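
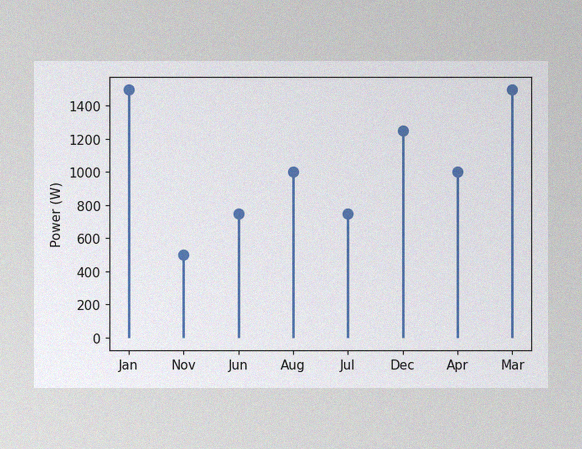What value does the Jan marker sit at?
The image has some photo noise and uneven lighting. The Jan marker sits at 1500W.

1500W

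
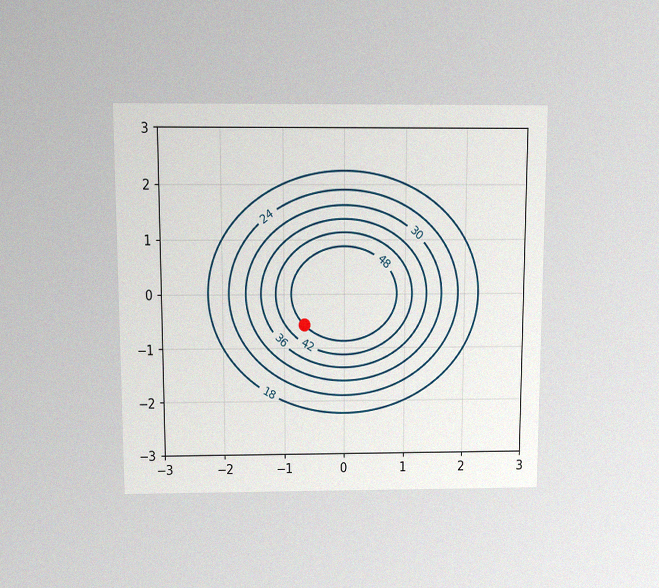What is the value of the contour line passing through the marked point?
The chart is viewed slightly from above, with some photo noise. The marked point sits on the contour labelled 48.

48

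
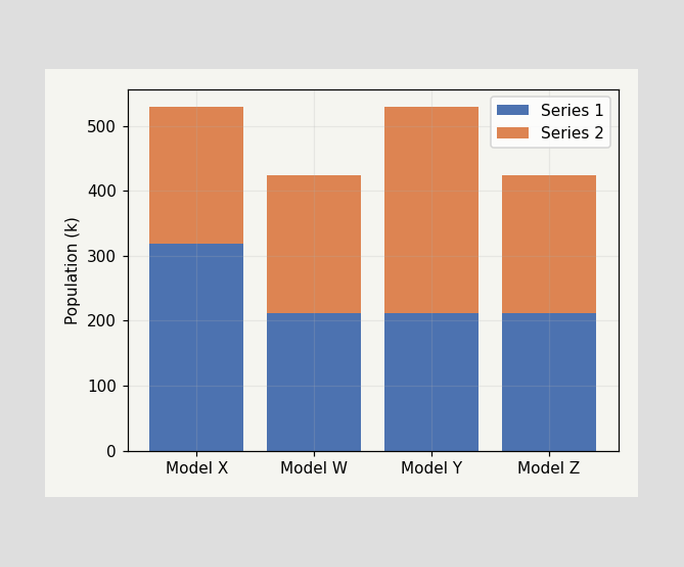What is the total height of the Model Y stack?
530k

The Model Y stack's top reaches 530k on the y-axis.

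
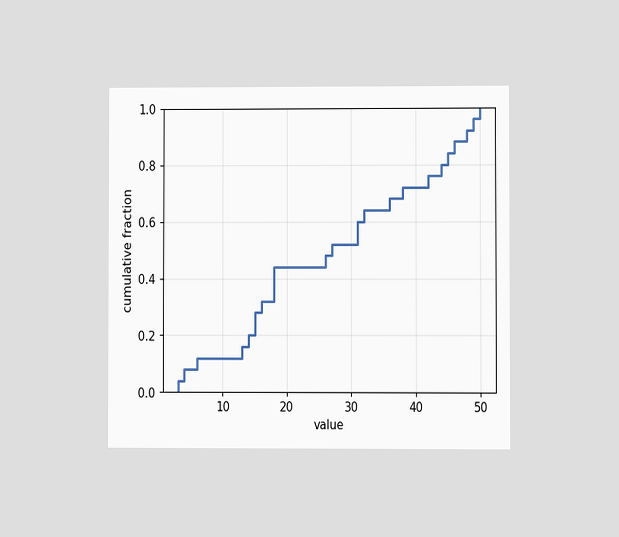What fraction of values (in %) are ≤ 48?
The chart is viewed at a slight angle. At x=48 the ECDF step is at 92%.

92%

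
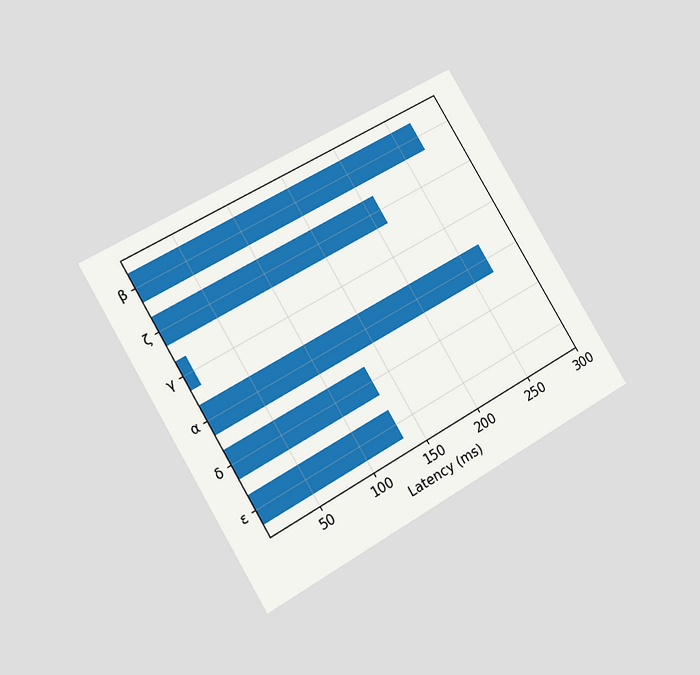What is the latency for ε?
135ms

The chart is tilted about 30° counter-clockwise and viewed at a slight angle. Reading along the chart's x-axis, the ε bar reaches 135ms.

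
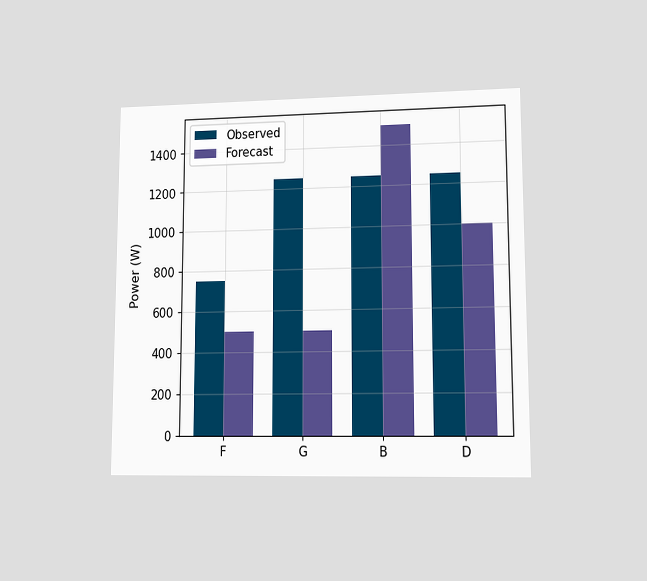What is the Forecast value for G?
500W

The chart is viewed at a slight angle. The Forecast bar at G reaches 500W on the y-axis.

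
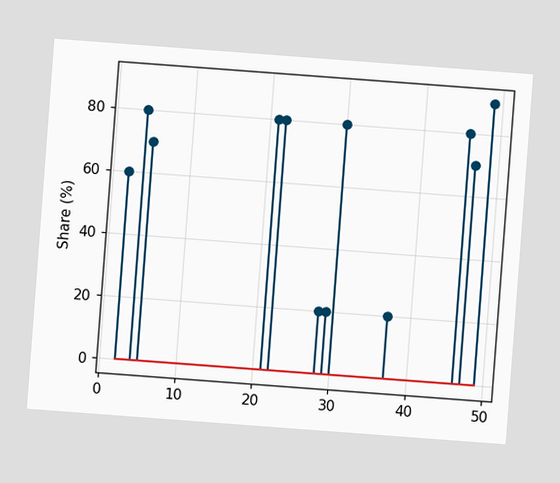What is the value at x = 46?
80%

The chart is tilted about 4° clockwise. The stem at x=46 reaches 80%.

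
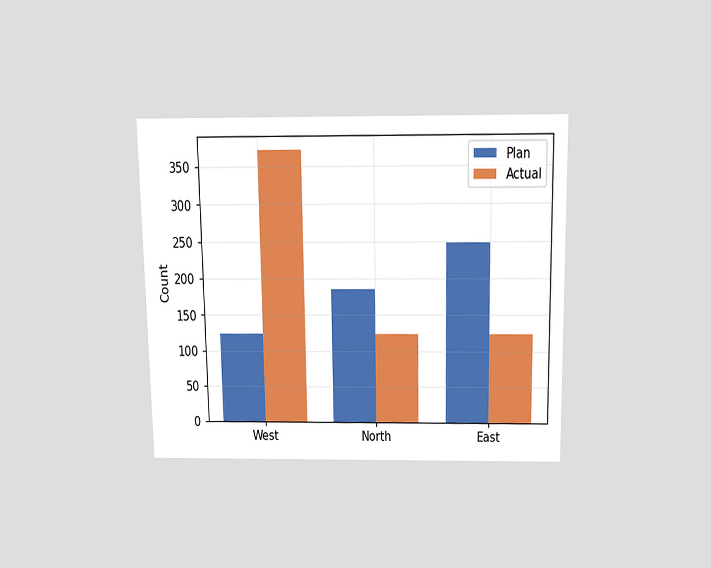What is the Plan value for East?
248

The chart is viewed slightly from above. The Plan bar at East reaches 248 on the y-axis.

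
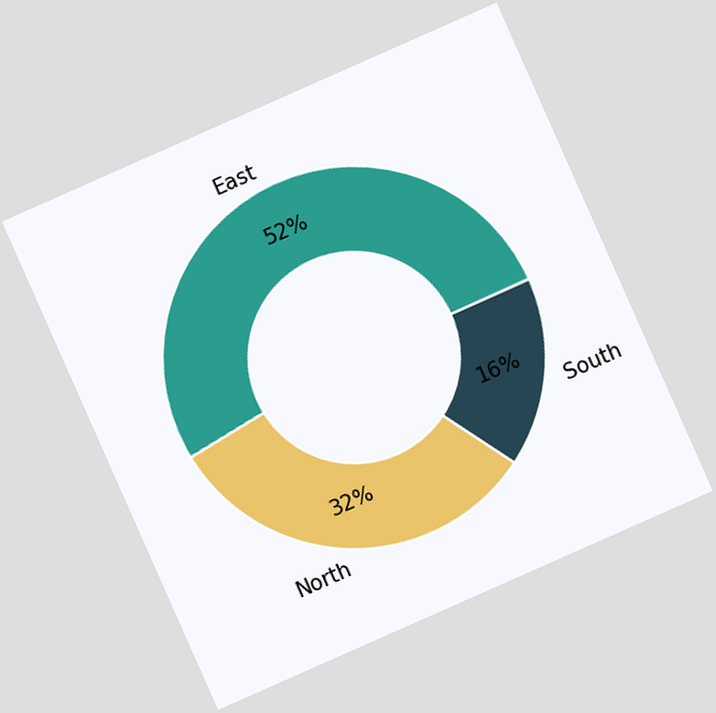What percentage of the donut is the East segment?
52%

The chart is tilted about 24° counter-clockwise. The East segment takes up 52% of the ring.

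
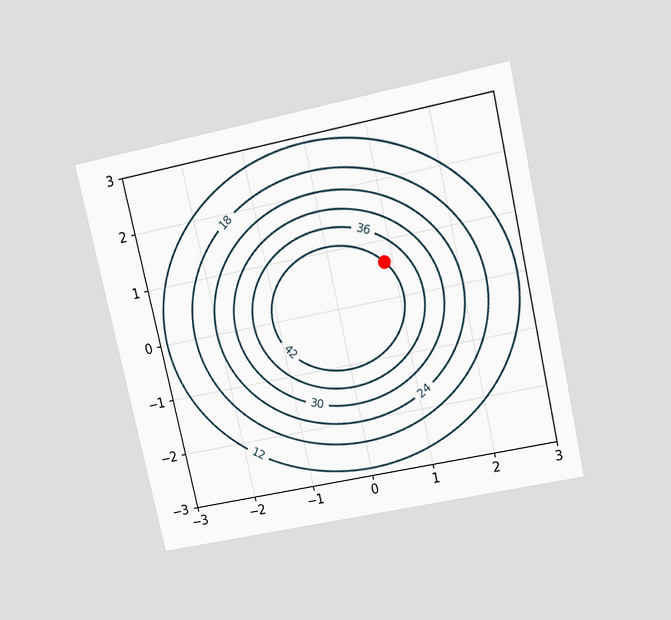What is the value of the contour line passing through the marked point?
The chart is tilted about 13° counter-clockwise and viewed slightly from above. The marked point sits on the contour labelled 42.

42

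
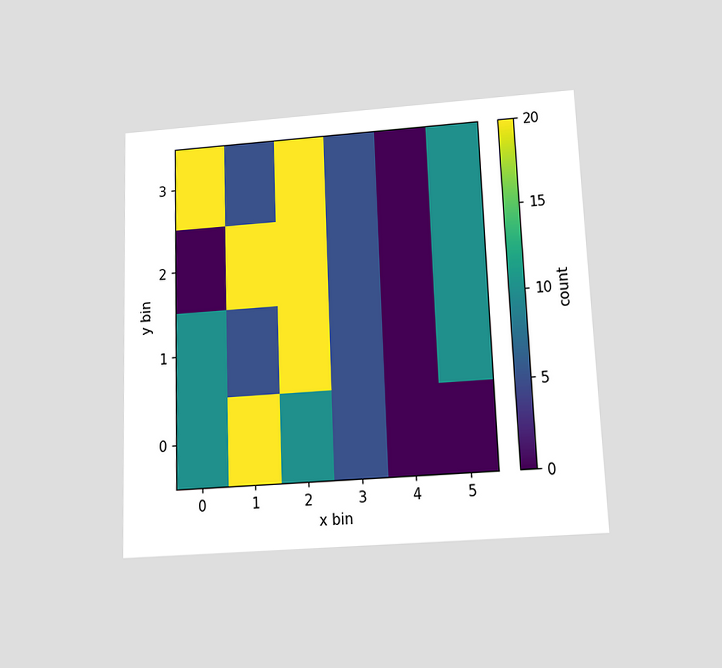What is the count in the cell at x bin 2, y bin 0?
10

The chart is tilted about 2° counter-clockwise and viewed slightly from below. Matching the cell (2, 0) against the colorbar gives 10.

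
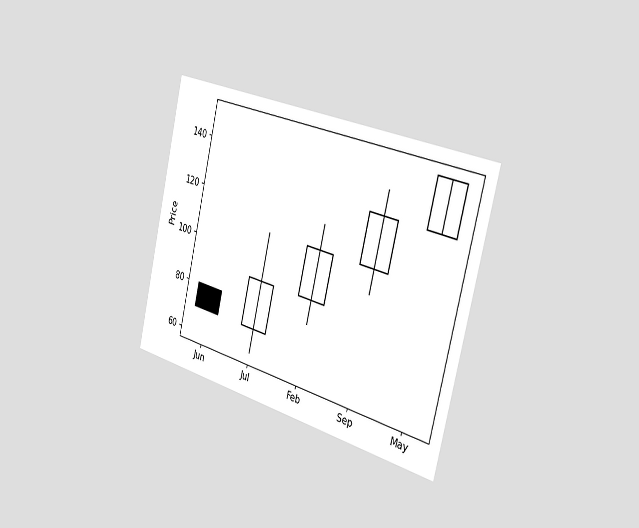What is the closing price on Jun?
The chart is tilted about 14° clockwise and viewed slightly from the right. The Jun candle closes at 70.

70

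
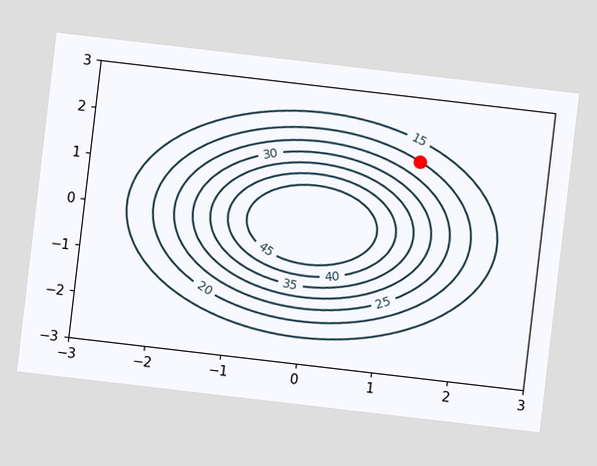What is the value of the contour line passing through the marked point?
The chart is tilted about 7° clockwise. The marked point sits on the contour labelled 20.

20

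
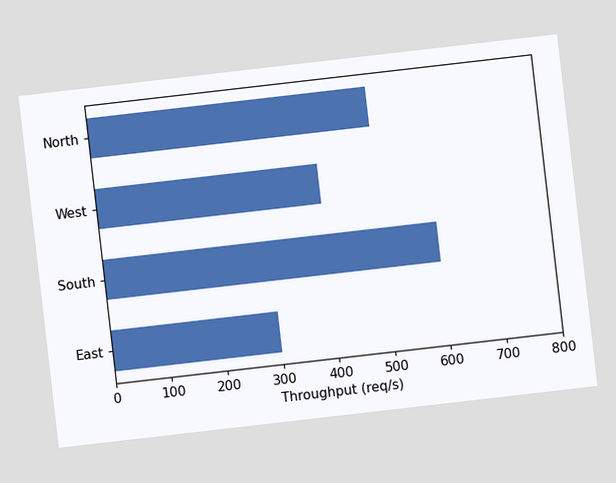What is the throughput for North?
The chart is tilted about 7° counter-clockwise. Reading along the chart's x-axis, the North bar reaches 500req/s.

500req/s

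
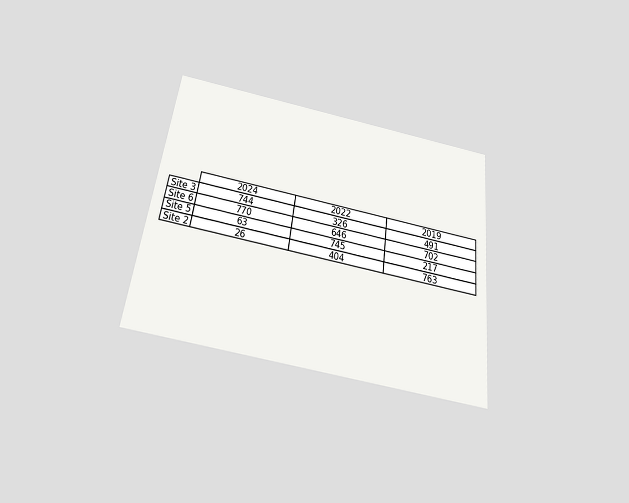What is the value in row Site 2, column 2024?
The chart is tilted about 7° clockwise and viewed slightly from below. The (Site 2, 2024) cell reads 26.

26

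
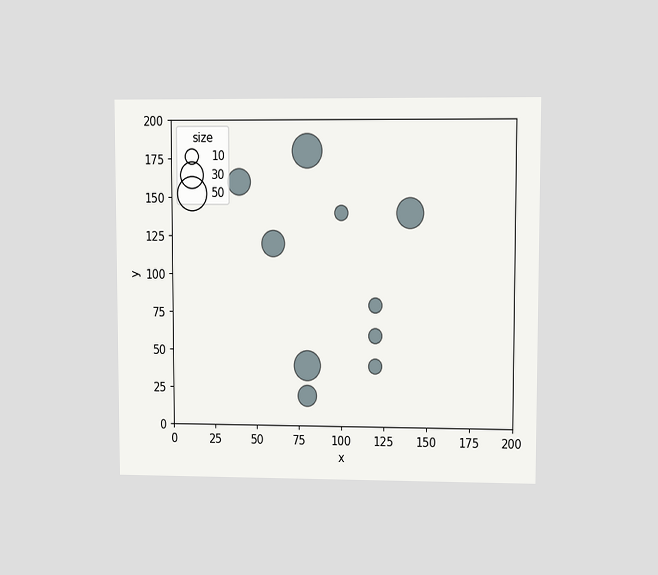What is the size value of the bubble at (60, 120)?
The chart is viewed at a slight angle. Matching the bubble at (60, 120) against the size legend gives 30.

30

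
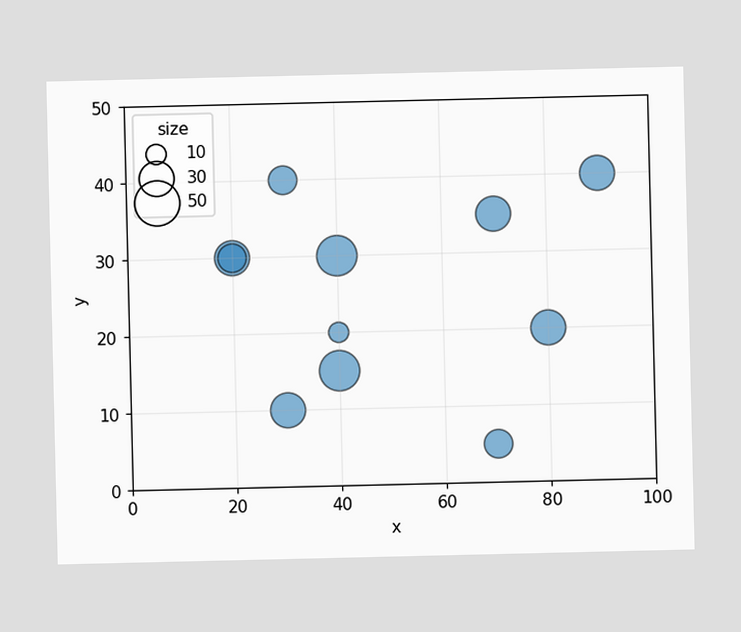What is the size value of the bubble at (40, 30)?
40

Matching the bubble at (40, 30) against the size legend gives 40.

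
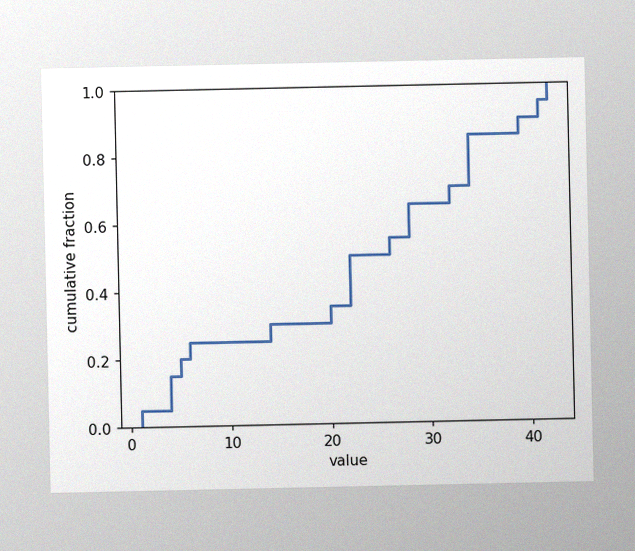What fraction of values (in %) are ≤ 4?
The image has some photo noise and uneven lighting. At x=4 the ECDF step is at 15%.

15%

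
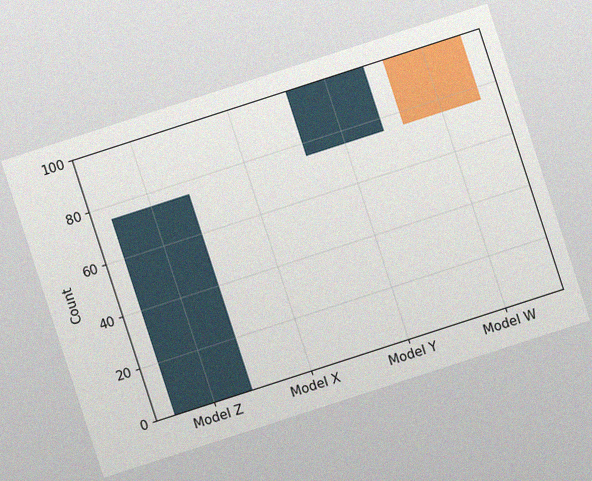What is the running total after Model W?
75

The chart is tilted about 18° counter-clockwise, with some photo noise. After Model W the running total reaches 75.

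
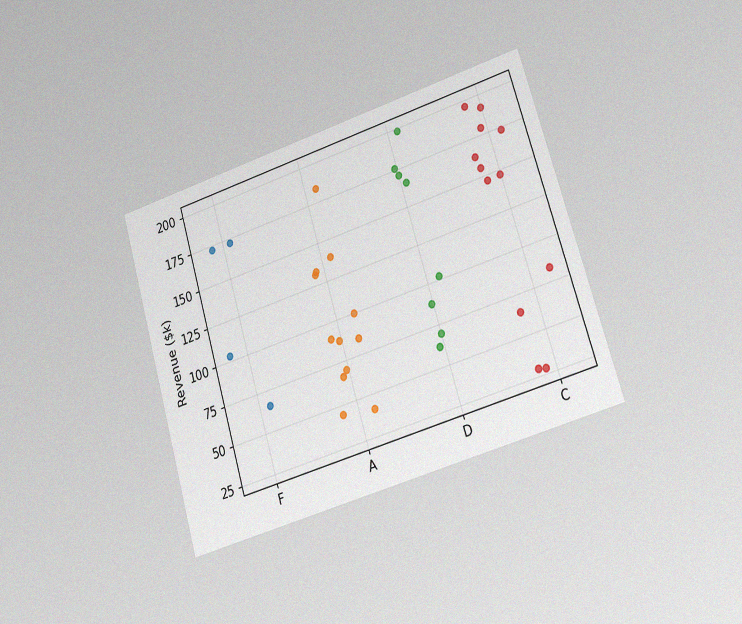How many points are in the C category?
The chart is tilted about 17° counter-clockwise and viewed slightly from the right, with some photo noise. Counting the markers in the C column gives 12.

12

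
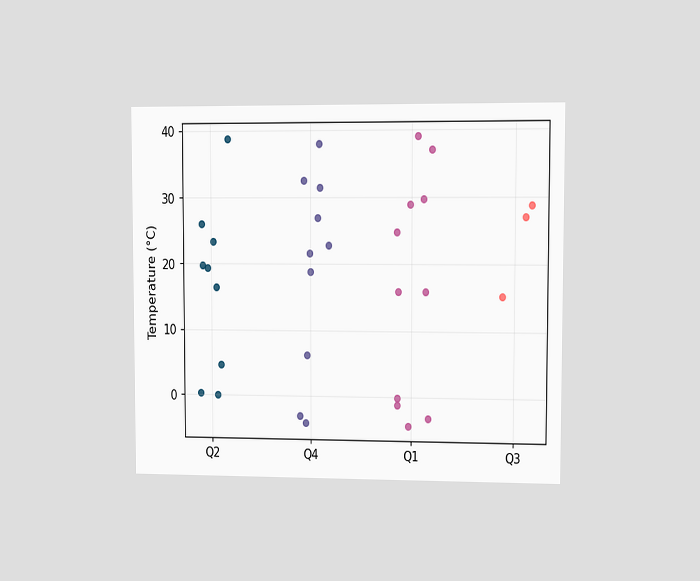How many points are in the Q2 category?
9

The chart is viewed at a slight angle. Counting the markers in the Q2 column gives 9.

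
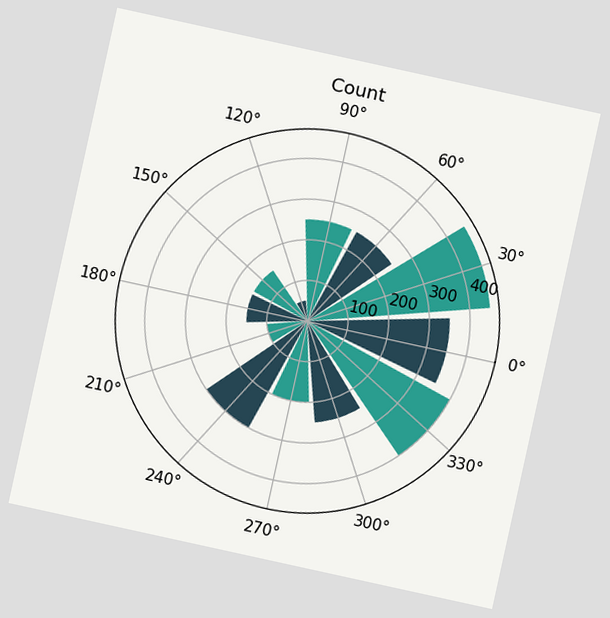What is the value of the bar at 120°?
50

The chart is tilted about 12° clockwise. The bar at 120° reaches 50 on the radial axis.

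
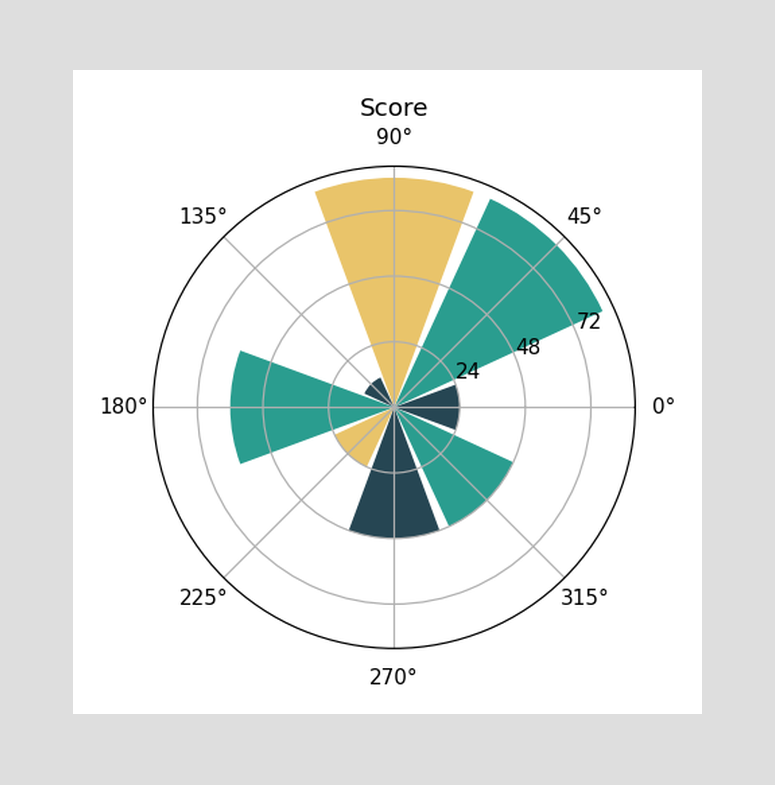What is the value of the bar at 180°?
60

The bar at 180° reaches 60 on the radial axis.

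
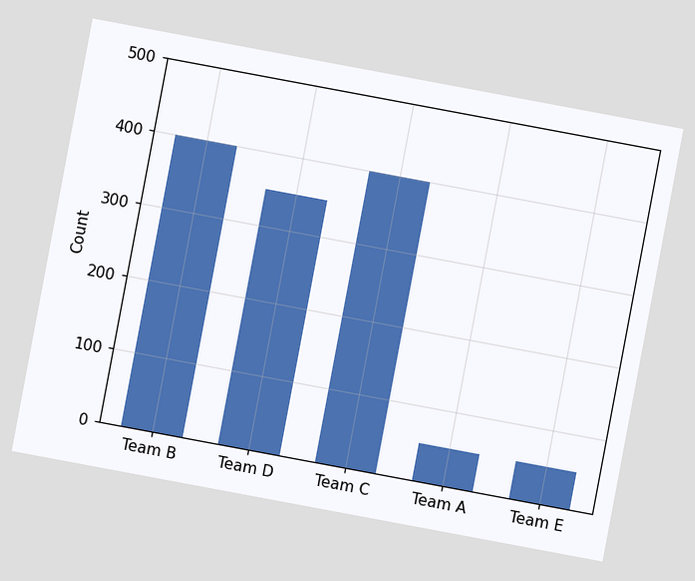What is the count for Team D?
350

The chart is tilted about 11° clockwise. Reading along the chart's y-axis, the Team D bar reaches 350.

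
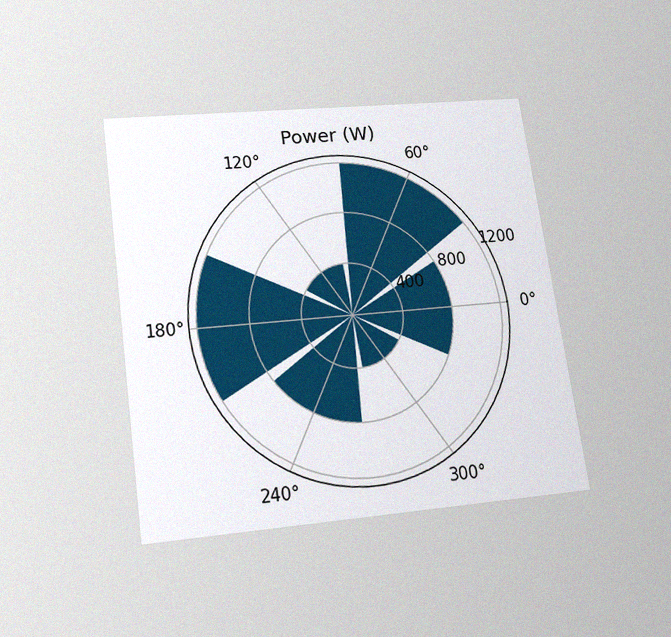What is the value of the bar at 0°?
The chart is tilted about 8° counter-clockwise and viewed slightly from below, with some photo noise. The bar at 0° reaches 800W on the radial axis.

800W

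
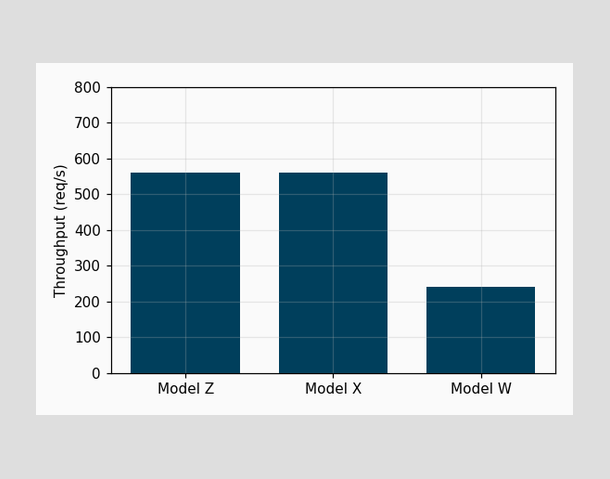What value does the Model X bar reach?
Reading along the chart's y-axis, the Model X bar reaches 560req/s.

560req/s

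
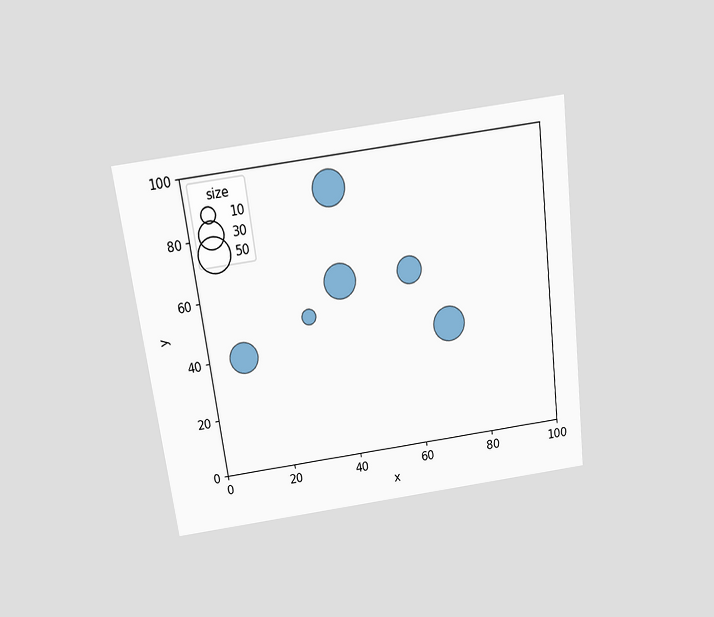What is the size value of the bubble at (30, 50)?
The chart is tilted about 7° counter-clockwise and viewed slightly from above. Matching the bubble at (30, 50) against the size legend gives 10.

10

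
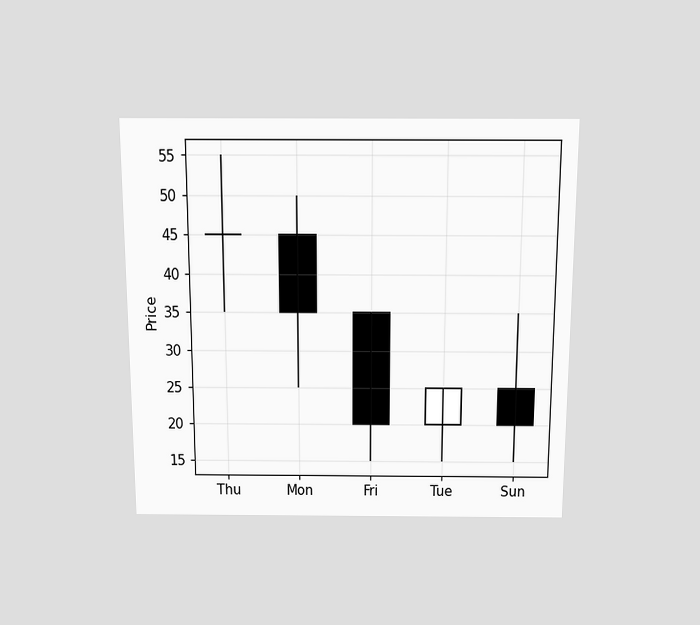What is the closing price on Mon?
The chart is viewed slightly from above. The Mon candle closes at 35.

35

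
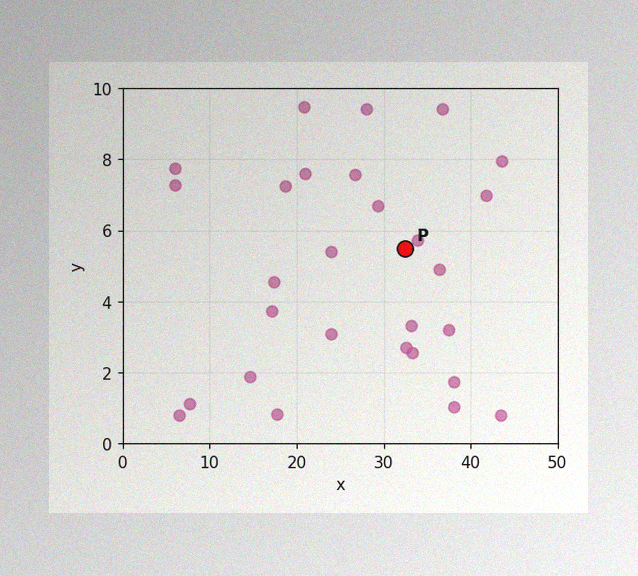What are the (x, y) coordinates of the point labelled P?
(32.5, 5.5)

The image has some photo noise and uneven lighting. Following the gridlines from P to each axis, P sits at (32.5, 5.5).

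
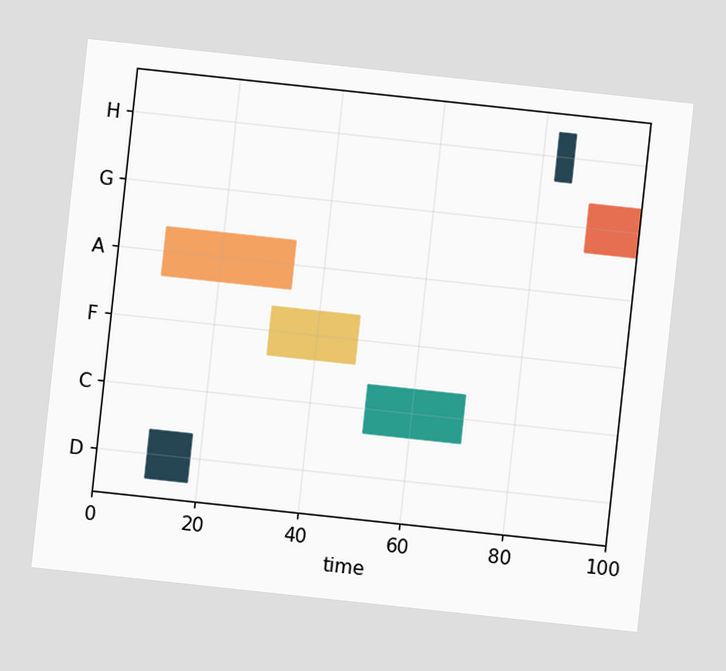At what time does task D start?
The chart is tilted about 6° clockwise. The D bar begins at t=10.

10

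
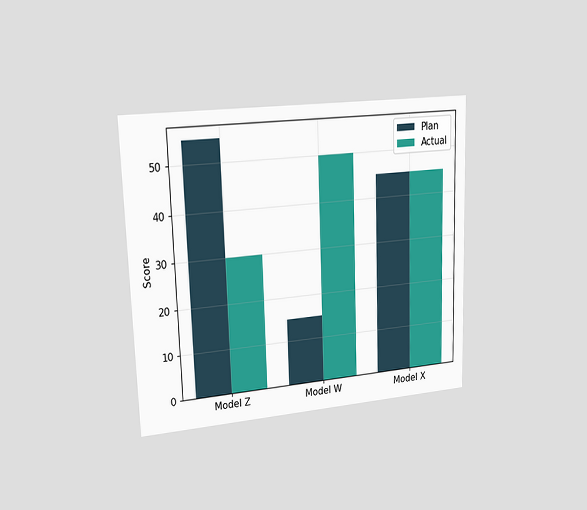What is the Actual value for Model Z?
The chart is viewed slightly from the left. The Actual bar at Model Z reaches 30 on the y-axis.

30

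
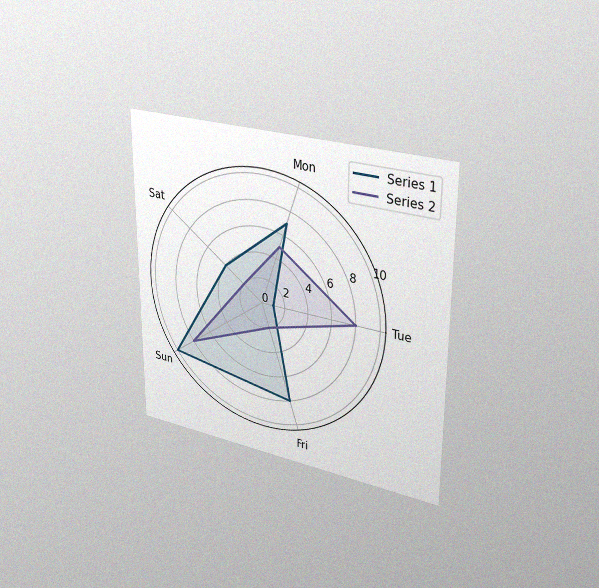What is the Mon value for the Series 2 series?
5

The chart is viewed slightly from the right, with some photo noise. On the Mon axis, Series 2 reaches 5.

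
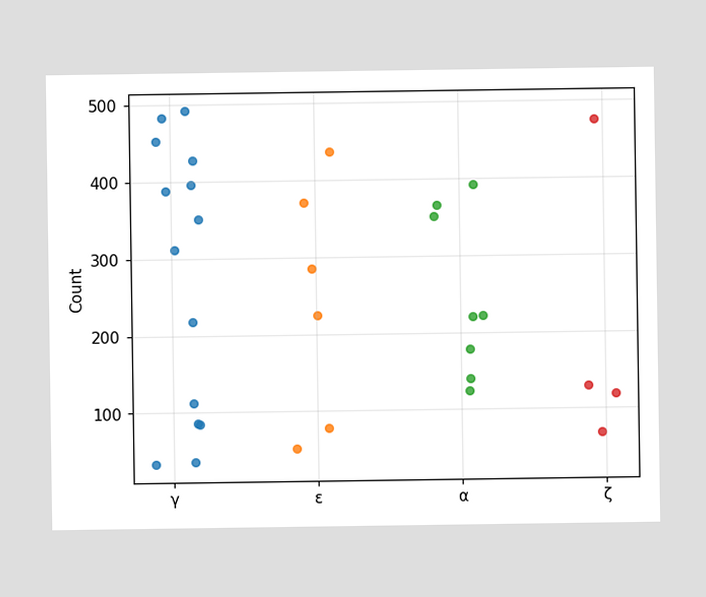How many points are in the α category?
Counting the markers in the α column gives 8.

8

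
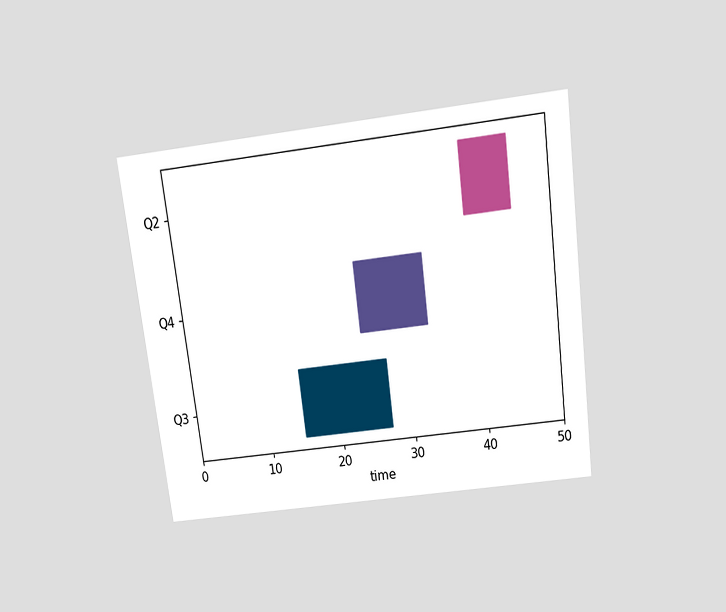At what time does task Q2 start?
The chart is tilted about 7° counter-clockwise and viewed slightly from above. The Q2 bar begins at t=39.

39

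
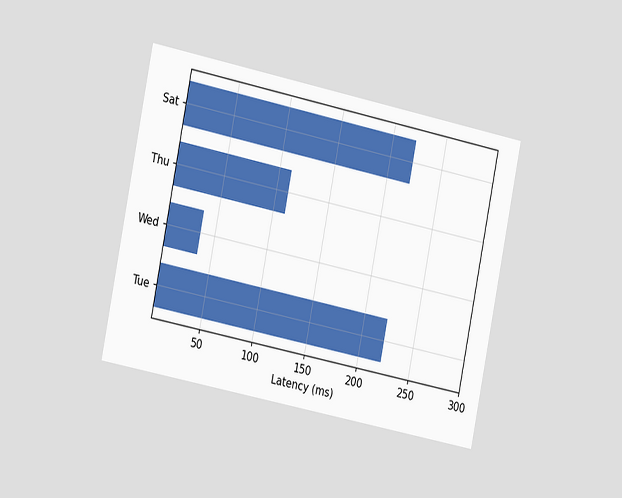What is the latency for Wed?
37ms

The chart is tilted about 11° clockwise and viewed slightly from the left. Reading along the chart's x-axis, the Wed bar reaches 37ms.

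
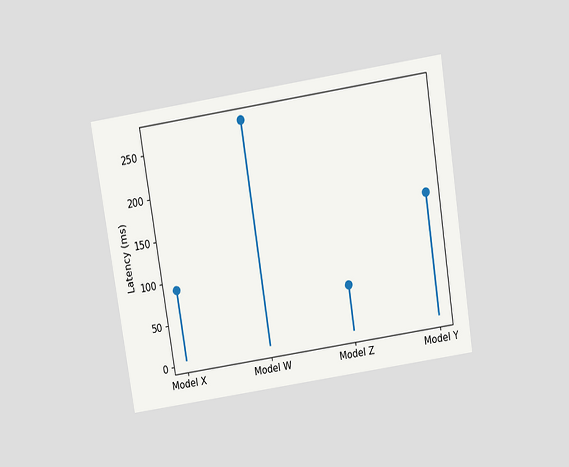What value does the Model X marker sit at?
90ms

The chart is tilted about 9° counter-clockwise and viewed slightly from above. The Model X marker sits at 90ms.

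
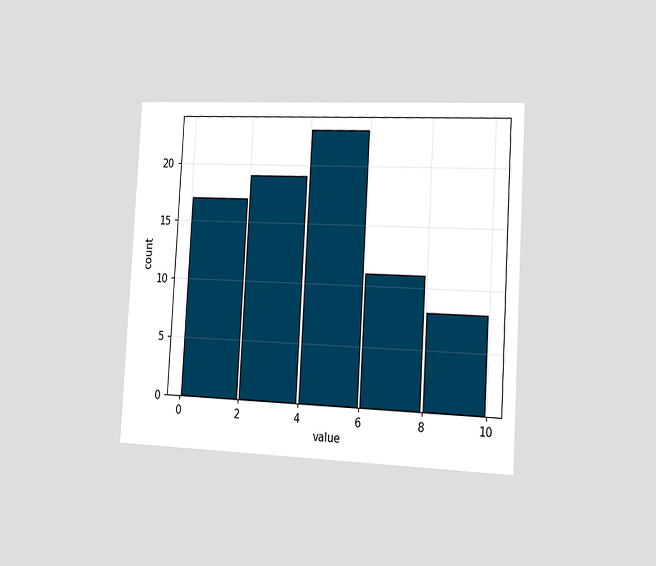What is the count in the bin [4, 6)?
23

The chart is tilted about 3° clockwise and viewed slightly from the right. The [4, 6) bin has height 23.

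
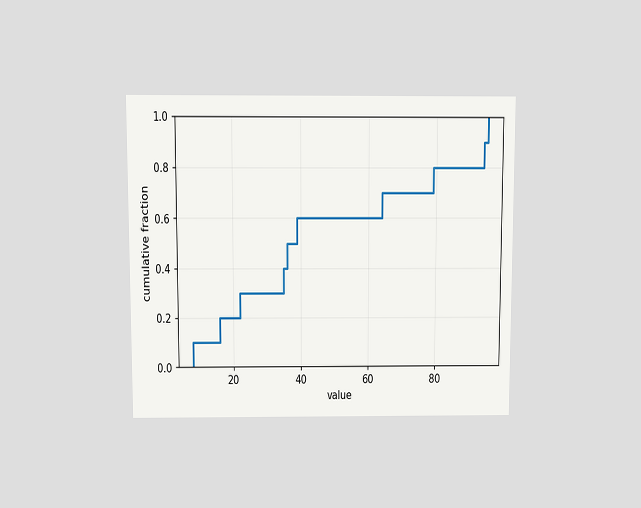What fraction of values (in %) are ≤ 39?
60%

The chart is viewed at a slight angle. At x=39 the ECDF step is at 60%.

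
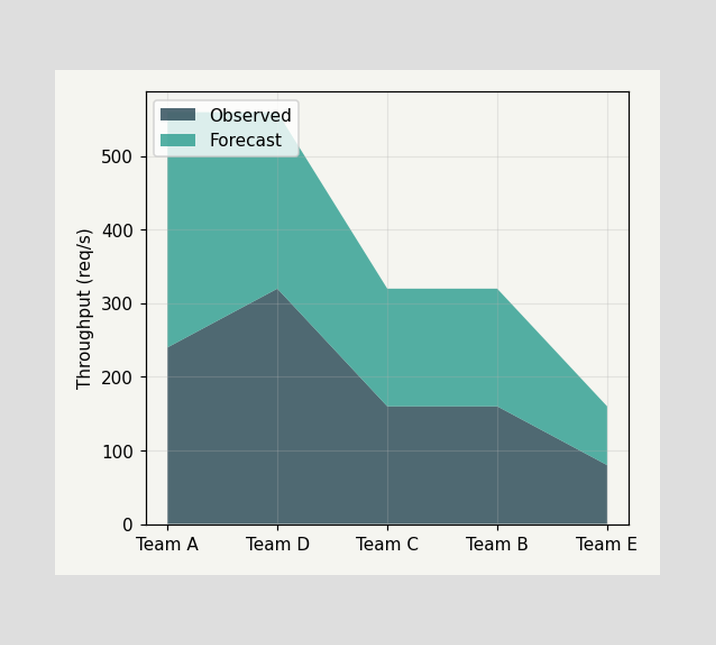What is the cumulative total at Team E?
160req/s

The stacked total at Team E reaches 160req/s.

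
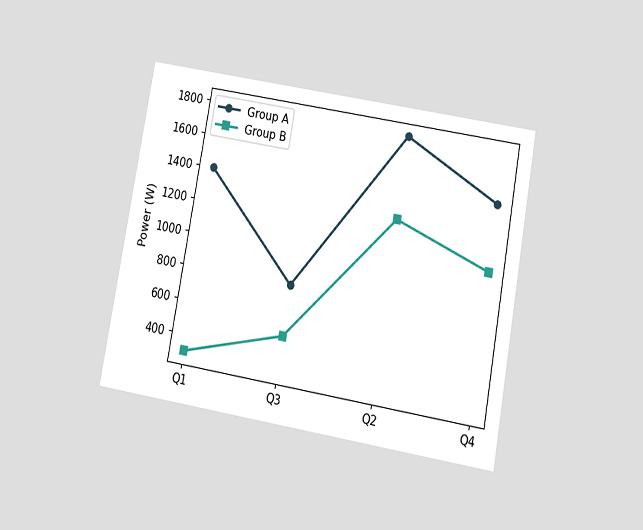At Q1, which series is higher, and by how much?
Group A, by 1100W

The chart is tilted about 10° clockwise and viewed slightly from below. At Q1, Group A sits above the other line by 1100W.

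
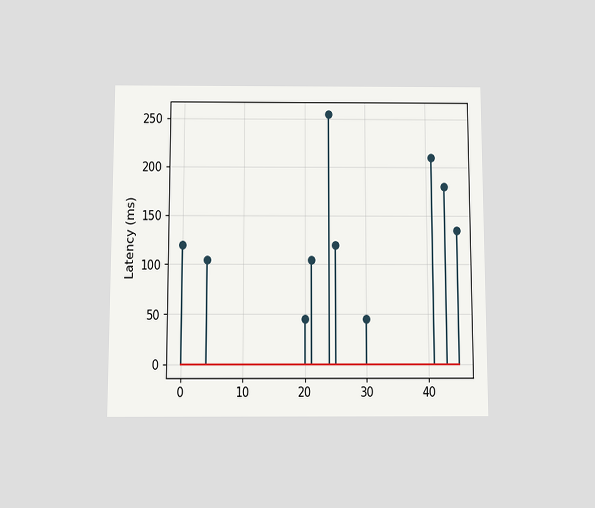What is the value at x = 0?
The chart is viewed slightly from below. The stem at x=0 reaches 120ms.

120ms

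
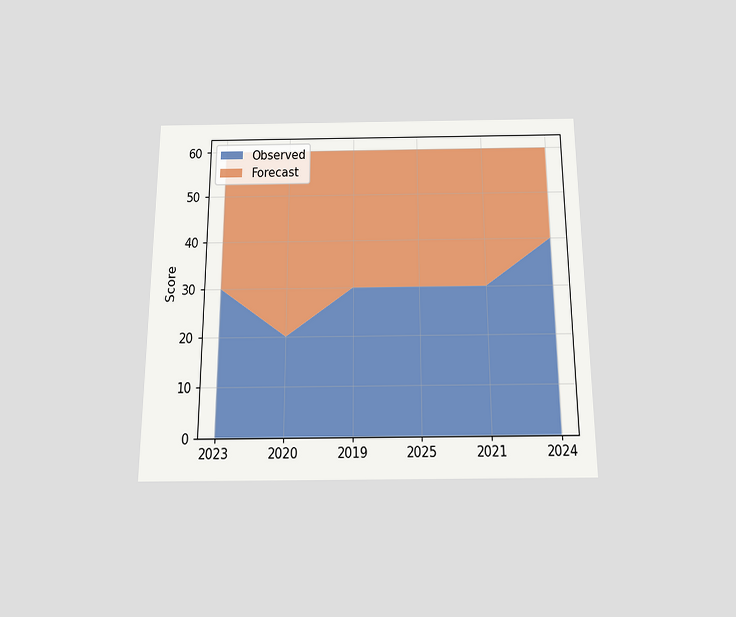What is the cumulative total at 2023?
60

The chart is viewed slightly from below. The stacked total at 2023 reaches 60.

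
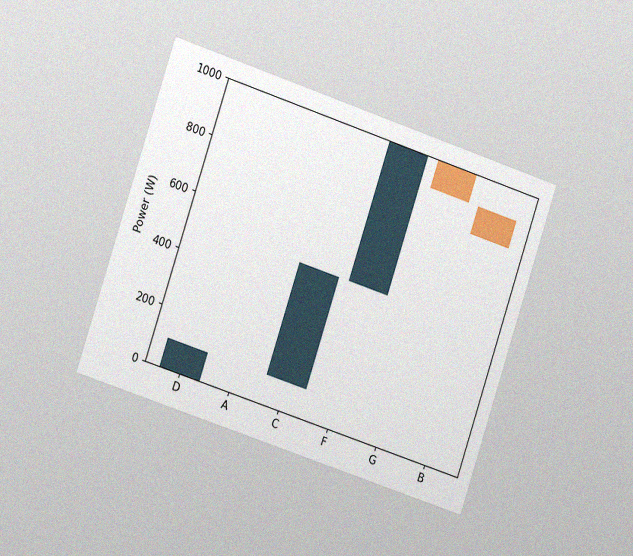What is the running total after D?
100W

The chart is tilted about 18° clockwise and viewed at a slight angle, with some photo noise. After D the running total reaches 100W.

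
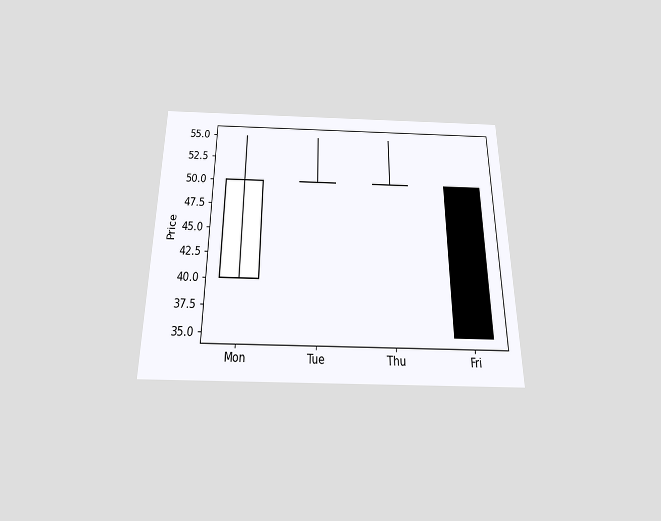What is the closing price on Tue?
50

The chart is viewed slightly from below. The Tue candle closes at 50.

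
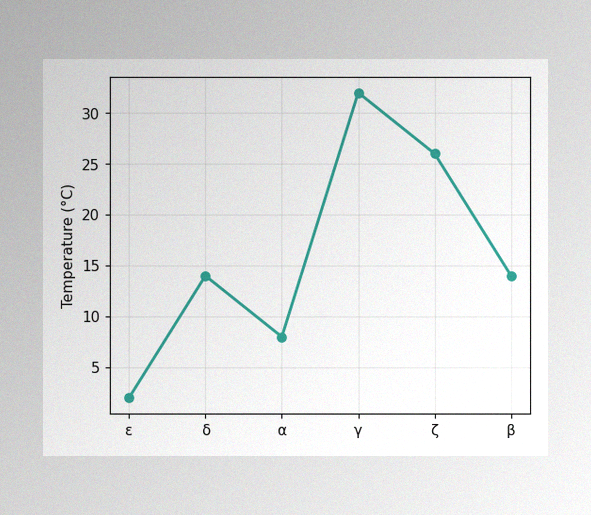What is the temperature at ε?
2°C

The image has some photo noise and uneven lighting. At ε, the line is at 2°C.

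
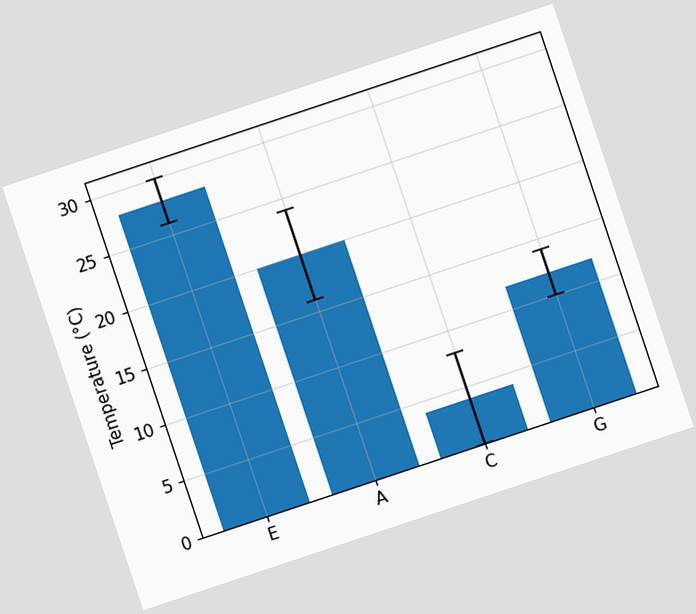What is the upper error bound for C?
8°C

The chart is tilted about 18° counter-clockwise. The C bar's upper whisker reaches 8°C.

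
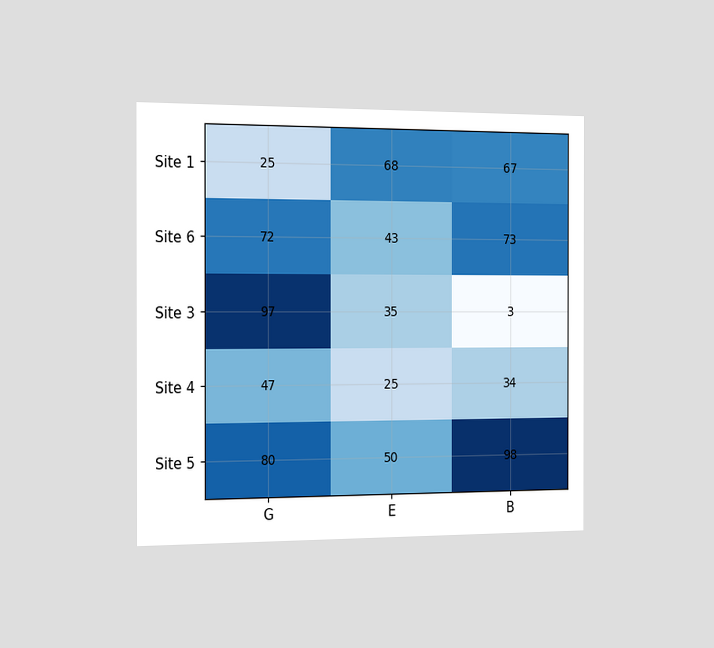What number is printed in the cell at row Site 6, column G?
The chart is viewed slightly from the left. The (Site 6, G) cell reads 72.

72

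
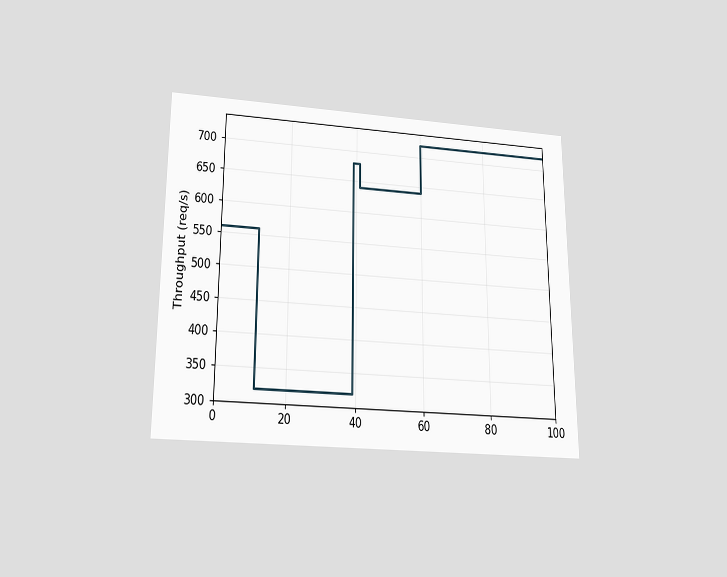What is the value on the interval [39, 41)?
680req/s

The chart is viewed slightly from below. On [39, 41) the step sits at 680req/s.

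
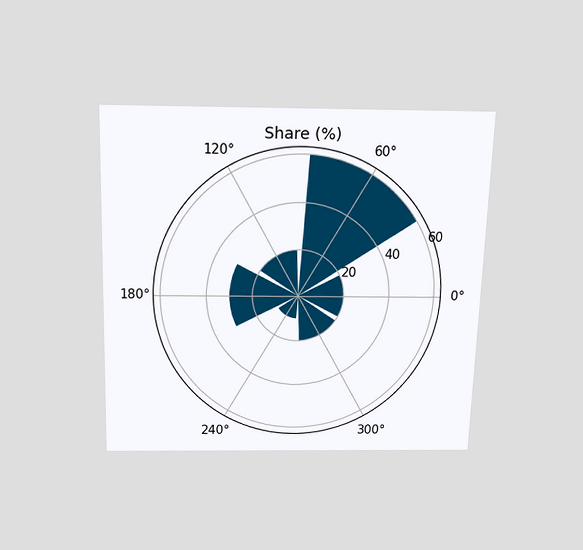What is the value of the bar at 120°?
The chart is viewed slightly from above. The bar at 120° reaches 20% on the radial axis.

20%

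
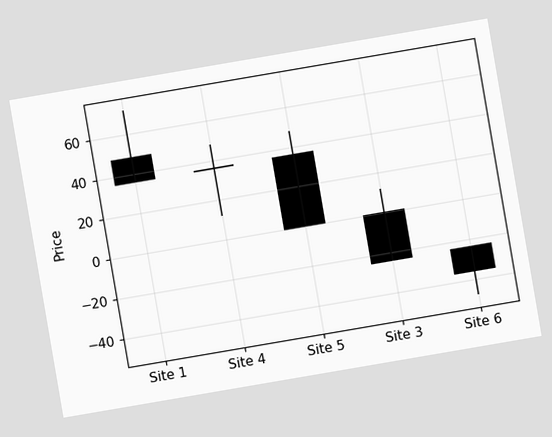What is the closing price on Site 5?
The chart is tilted about 10° counter-clockwise. The Site 5 candle closes at 0.

0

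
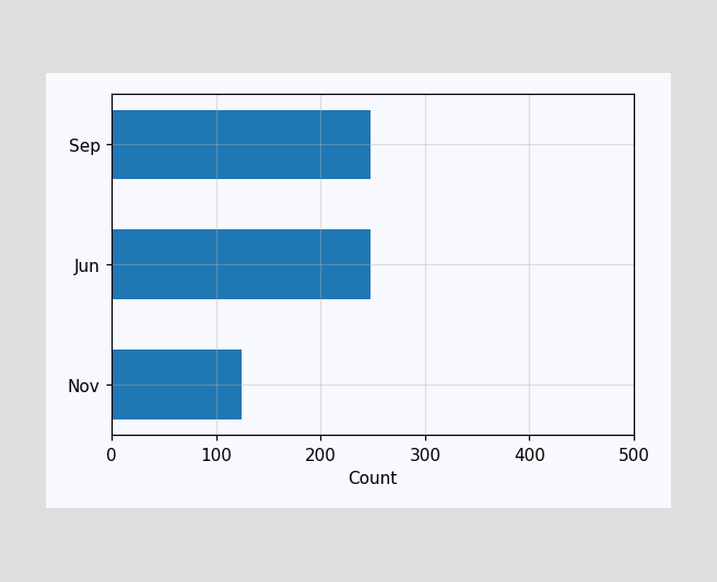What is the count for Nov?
124

Reading along the chart's x-axis, the Nov bar reaches 124.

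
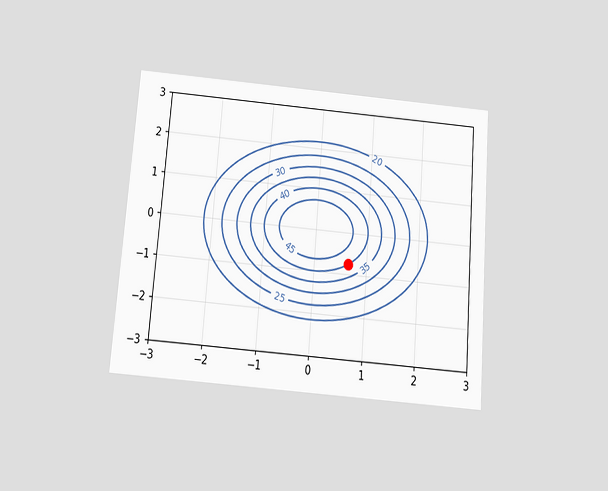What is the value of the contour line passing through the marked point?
The chart is tilted about 4° clockwise and viewed slightly from below. The marked point sits on the contour labelled 40.

40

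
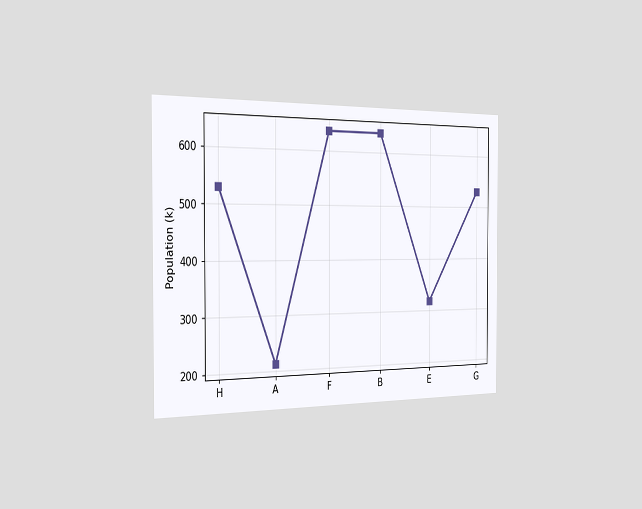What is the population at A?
212k

The chart is viewed slightly from the left. At A, the line is at 212k.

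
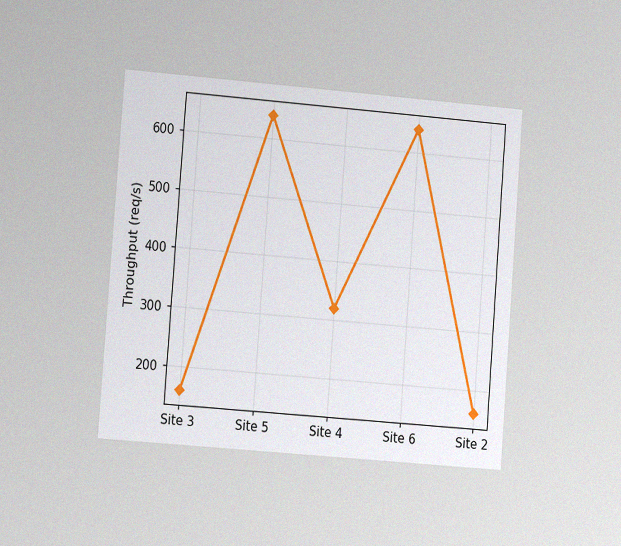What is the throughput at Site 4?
The chart is tilted about 4° clockwise and viewed slightly from the left, with some photo noise. At Site 4, the line is at 320req/s.

320req/s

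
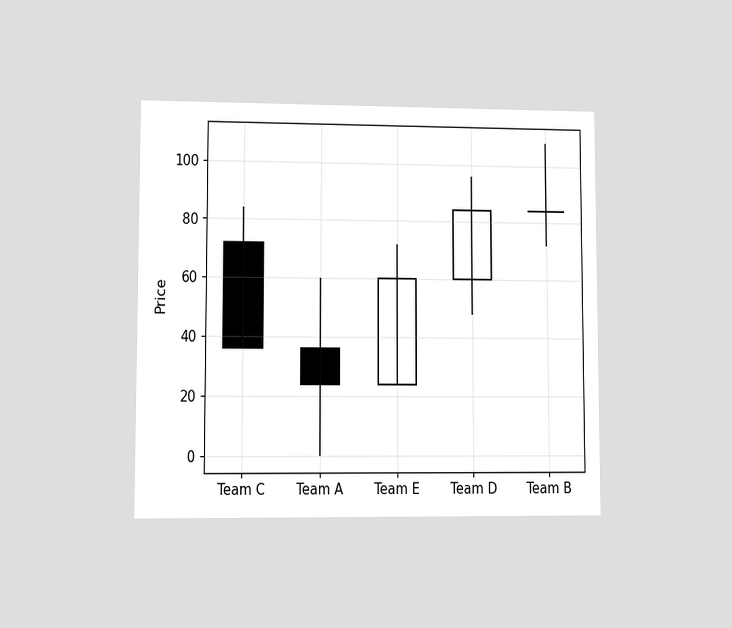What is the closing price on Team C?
The chart is viewed at a slight angle. The Team C candle closes at 36.

36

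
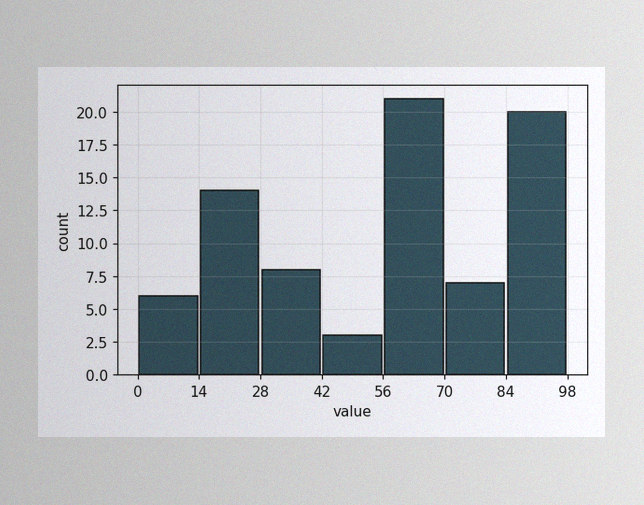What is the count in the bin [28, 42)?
The image has some photo noise and uneven lighting. The [28, 42) bin has height 8.

8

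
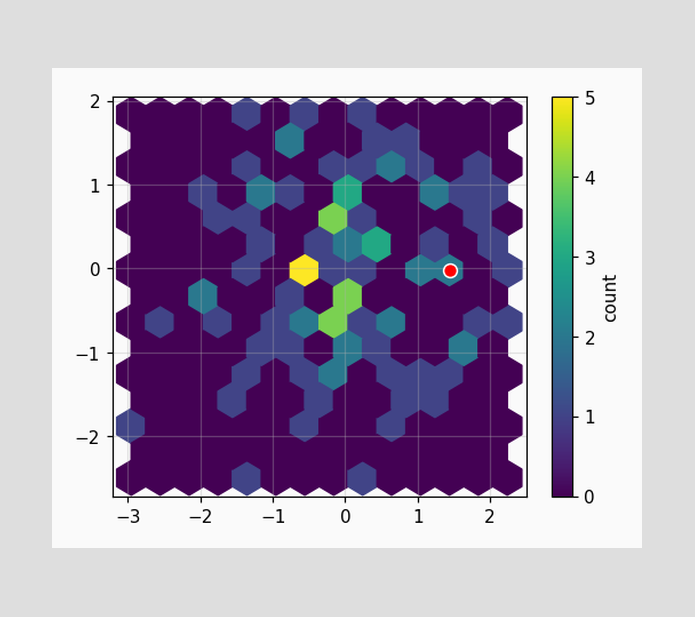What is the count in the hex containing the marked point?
The marked hex reads 2 on the colorbar.

2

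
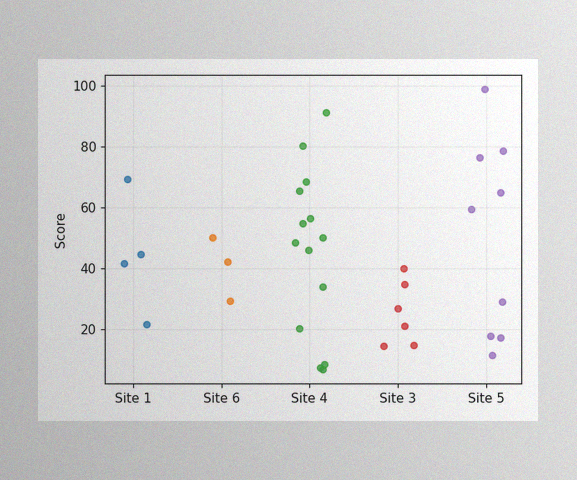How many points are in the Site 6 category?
The image has some photo noise and uneven lighting. Counting the markers in the Site 6 column gives 3.

3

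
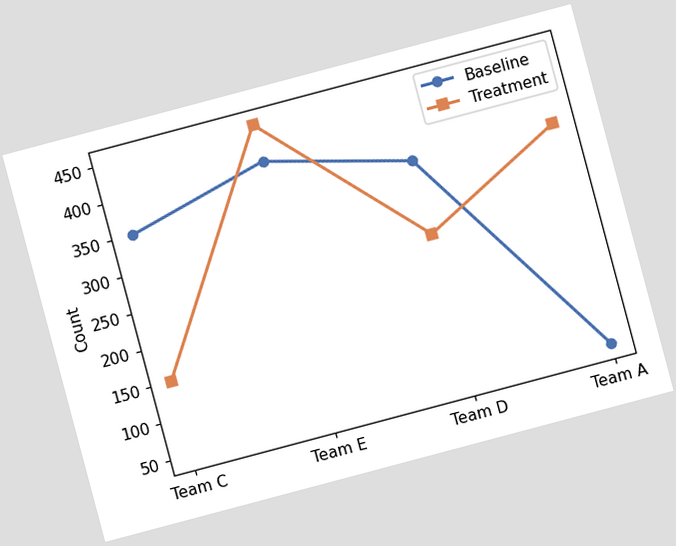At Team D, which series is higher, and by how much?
Baseline, by 100

The chart is tilted about 15° counter-clockwise. At Team D, Baseline sits above the other line by 100.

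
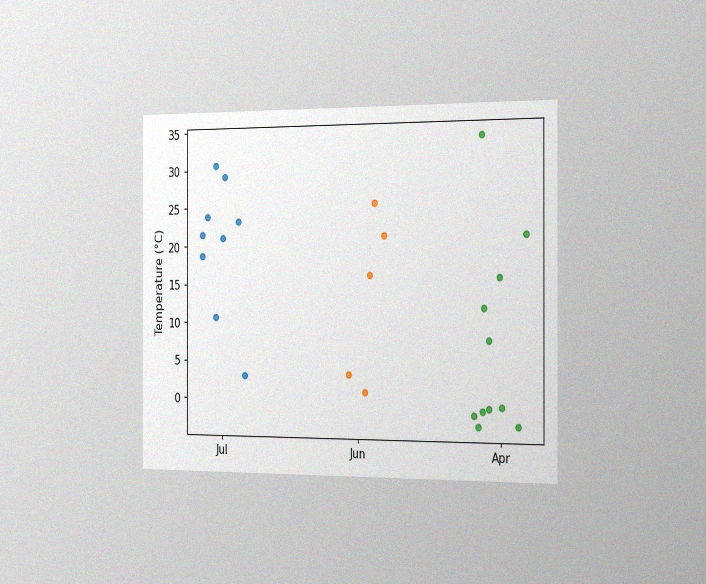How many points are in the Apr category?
The chart is viewed slightly from the right, with some photo noise. Counting the markers in the Apr column gives 11.

11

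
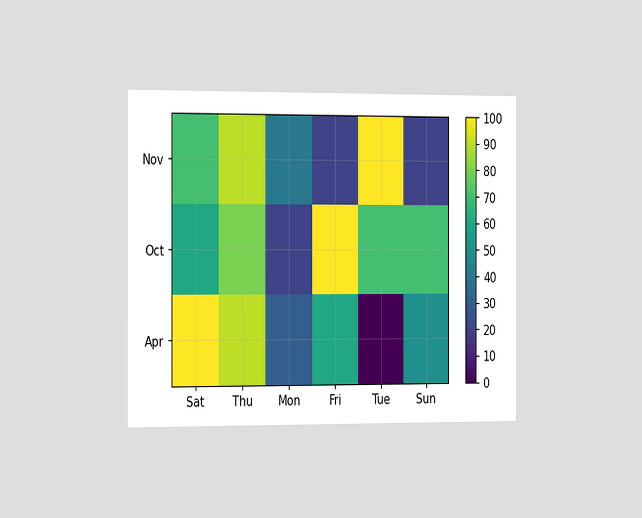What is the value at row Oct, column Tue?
70

The chart is viewed slightly from the left. Matching cell (Oct, Tue) against the colorbar gives 70.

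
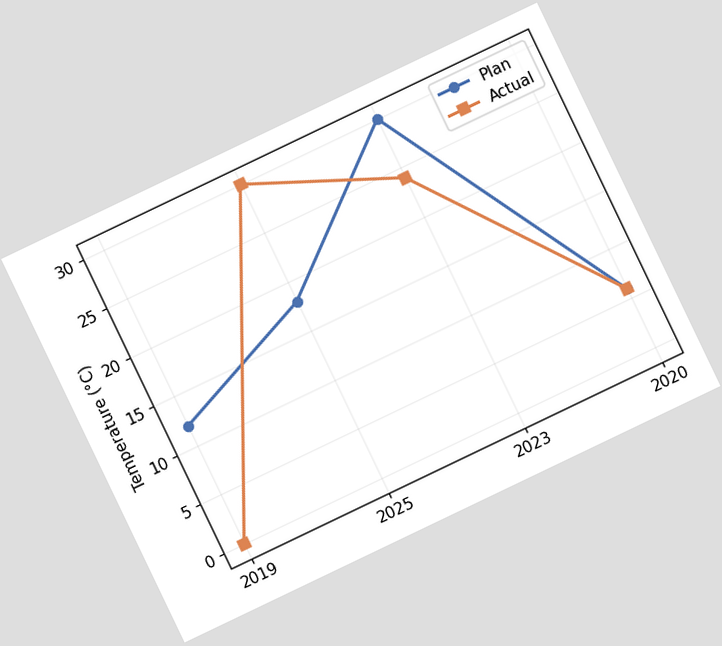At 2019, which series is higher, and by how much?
Plan, by 12°C

The chart is tilted about 26° counter-clockwise. At 2019, Plan sits above the other line by 12°C.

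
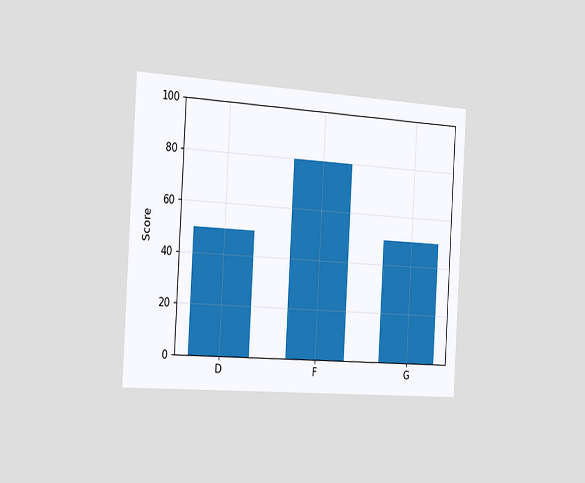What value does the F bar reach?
80

The chart is tilted about 3° clockwise and viewed slightly from the left. Reading along the chart's y-axis, the F bar reaches 80.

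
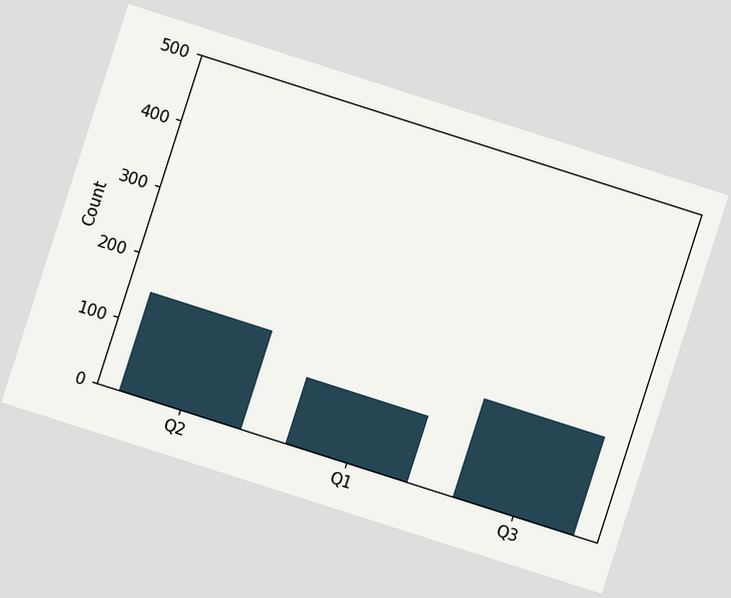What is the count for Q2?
150

The chart is tilted about 18° clockwise. Reading along the chart's y-axis, the Q2 bar reaches 150.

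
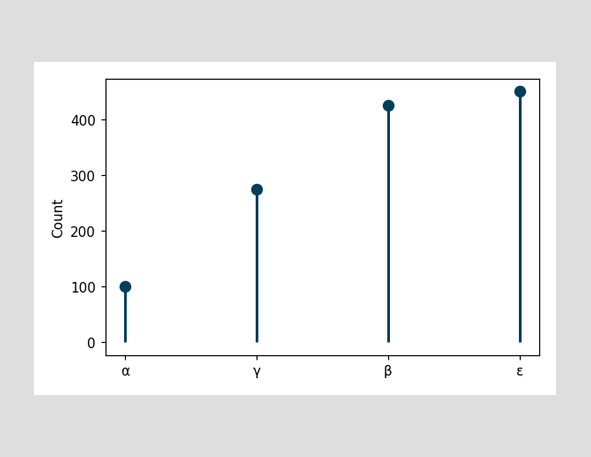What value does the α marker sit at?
The α marker sits at 100.

100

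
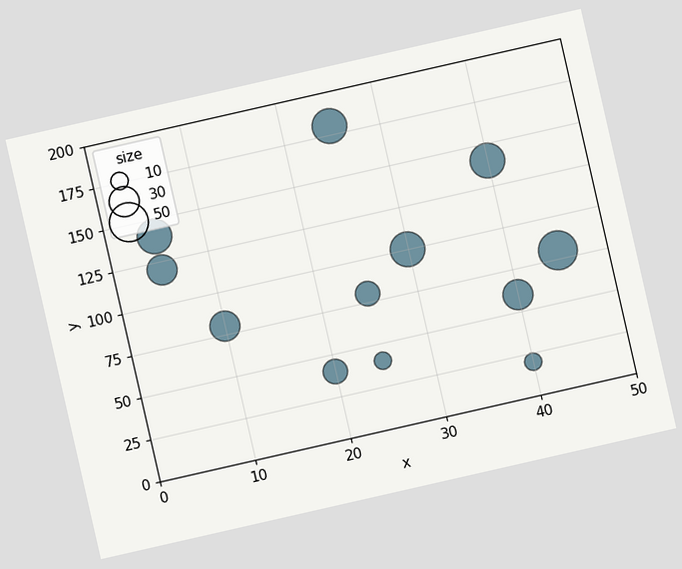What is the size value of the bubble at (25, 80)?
The chart is tilted about 13° counter-clockwise. Matching the bubble at (25, 80) against the size legend gives 20.

20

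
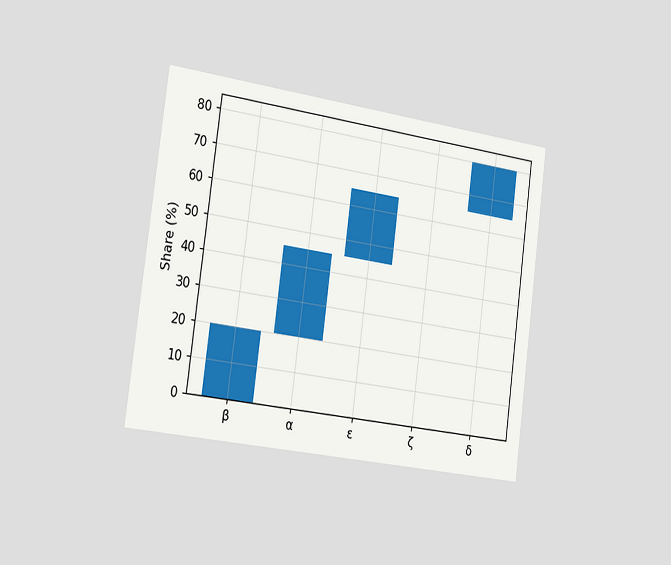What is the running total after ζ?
65%

The chart is tilted about 7° clockwise and viewed slightly from the left. After ζ the running total reaches 65%.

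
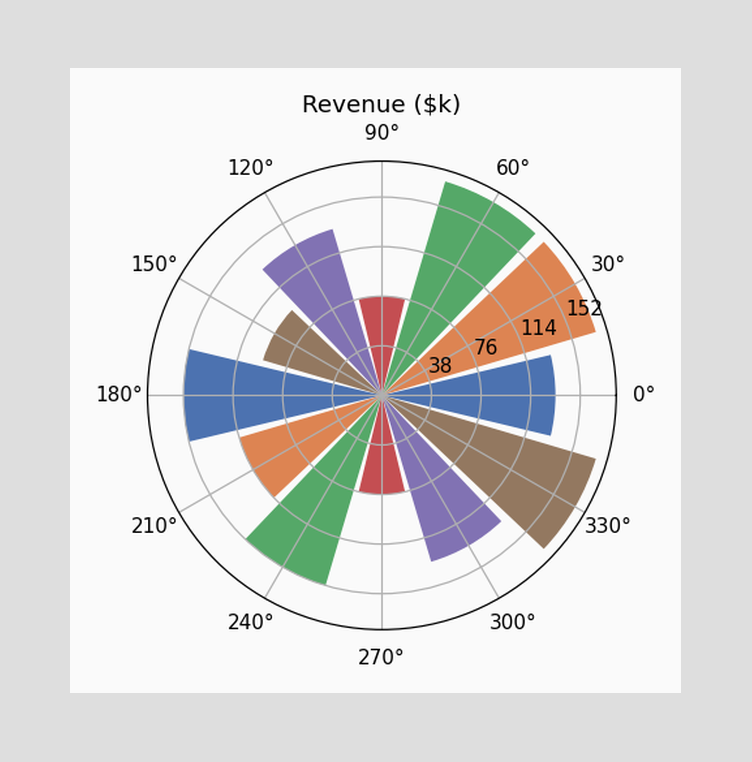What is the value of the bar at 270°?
The bar at 270° reaches $76k on the radial axis.

$76k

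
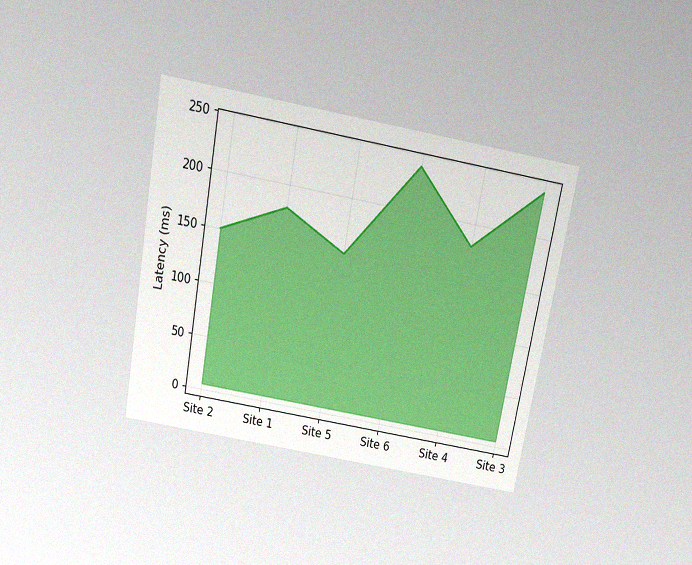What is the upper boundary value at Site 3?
240ms

The chart is tilted about 10° clockwise and viewed slightly from above, with some photo noise. At Site 3 the upper boundary is at 240ms.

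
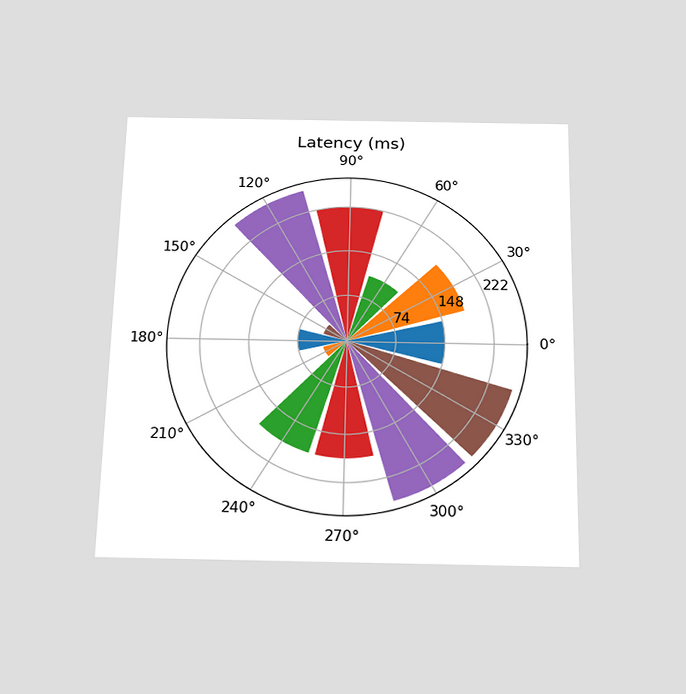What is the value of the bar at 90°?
The chart is viewed slightly from below. The bar at 90° reaches 222ms on the radial axis.

222ms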